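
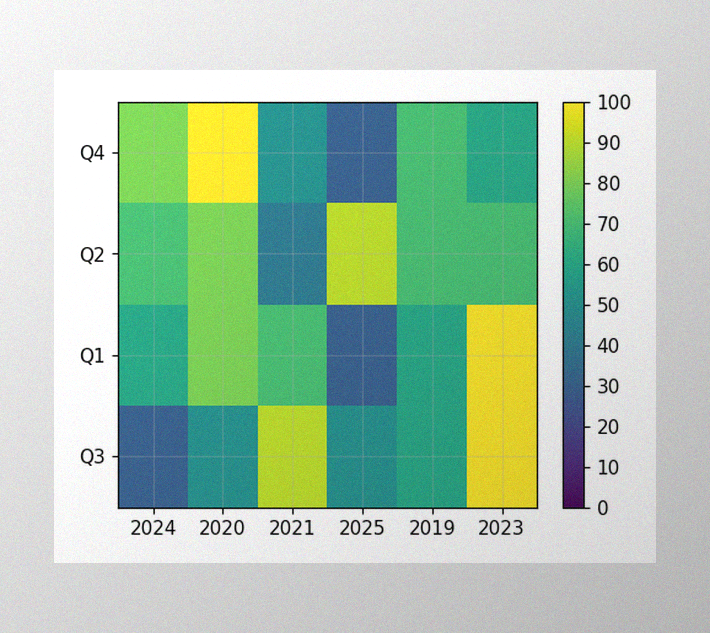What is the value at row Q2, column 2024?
The image has some photo noise and uneven lighting. Matching cell (Q2, 2024) against the colorbar gives 70.

70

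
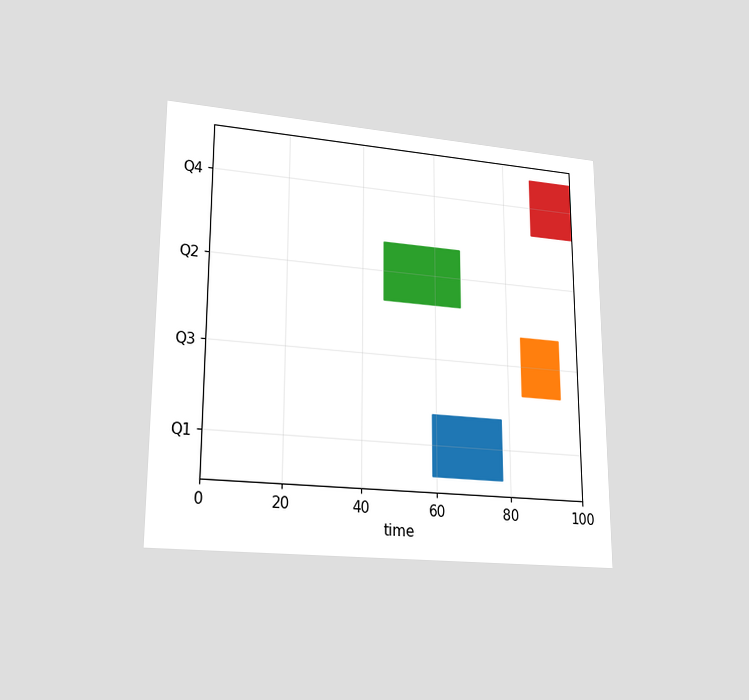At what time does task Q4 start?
88

The chart is viewed at a slight angle. The Q4 bar begins at t=88.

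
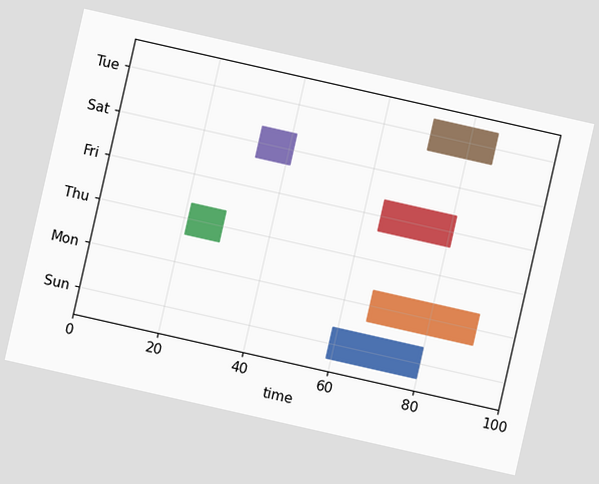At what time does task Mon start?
The chart is tilted about 13° clockwise. The Mon bar begins at t=66.

66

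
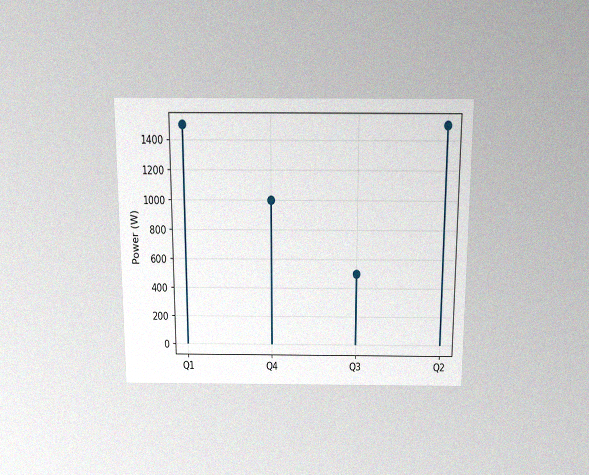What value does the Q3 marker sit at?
500W

The chart is viewed slightly from above, with some photo noise. The Q3 marker sits at 500W.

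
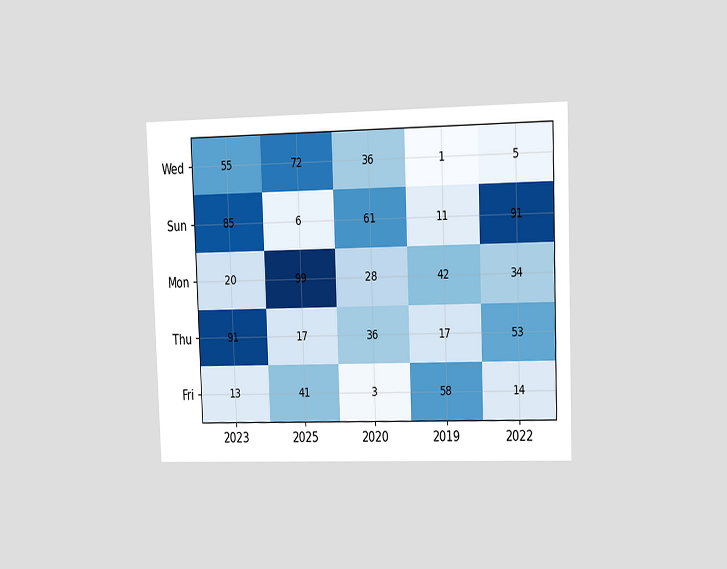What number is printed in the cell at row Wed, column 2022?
5

The chart is tilted about 2° counter-clockwise and viewed slightly from the right. The (Wed, 2022) cell reads 5.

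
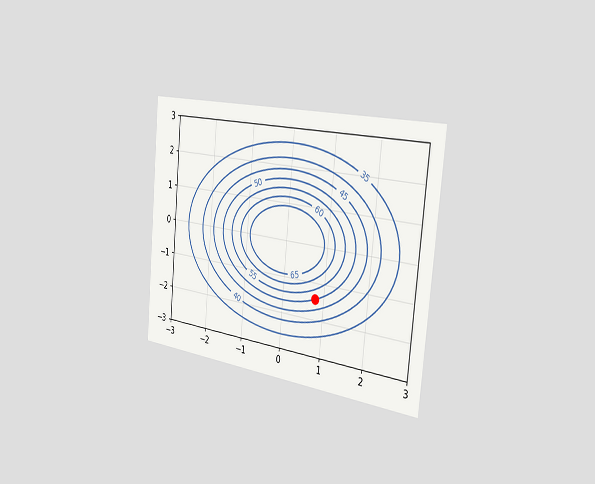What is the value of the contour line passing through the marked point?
The chart is tilted about 5° clockwise and viewed slightly from the right. The marked point sits on the contour labelled 50.

50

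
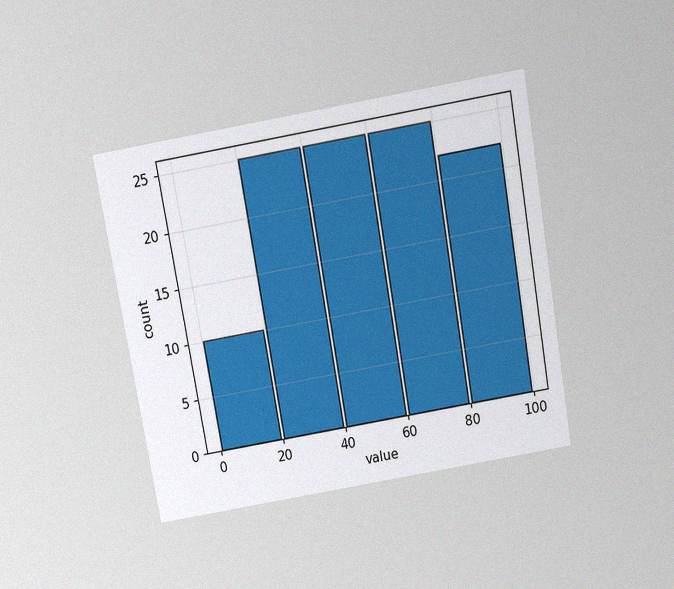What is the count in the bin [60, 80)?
The chart is tilted about 10° counter-clockwise and viewed slightly from above, with some photo noise. The [60, 80) bin has height 25.

25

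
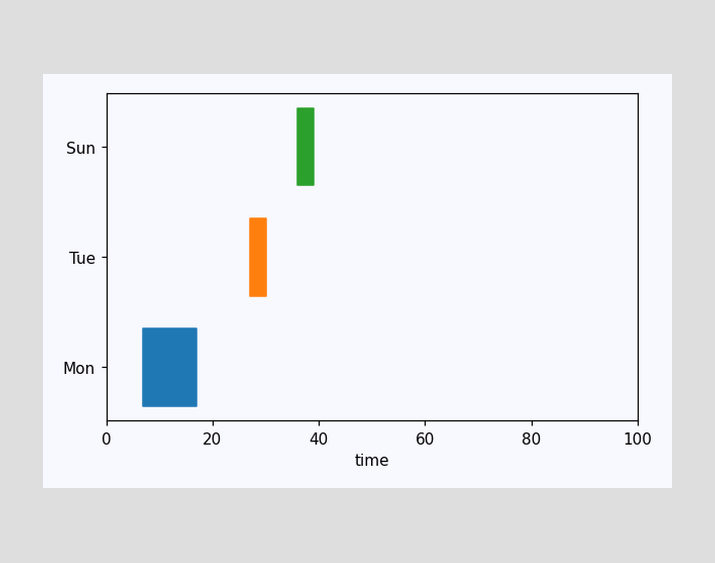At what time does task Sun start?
36

The Sun bar begins at t=36.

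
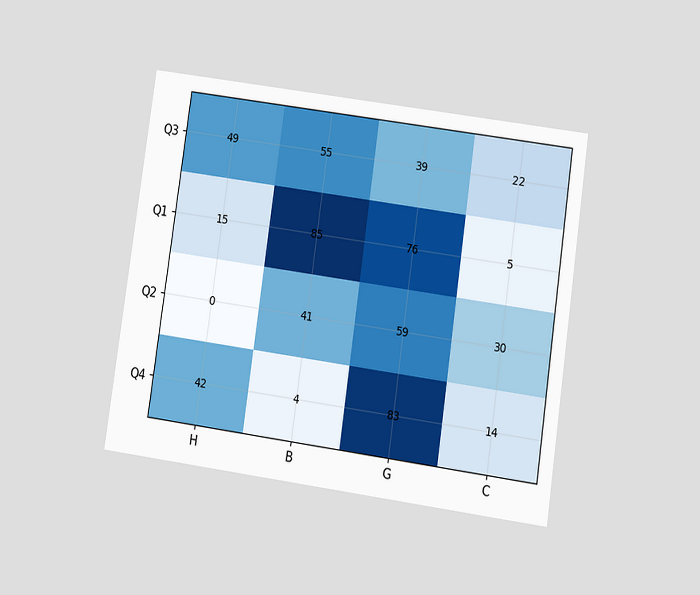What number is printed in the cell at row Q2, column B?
The chart is tilted about 8° clockwise and viewed at a slight angle. The (Q2, B) cell reads 41.

41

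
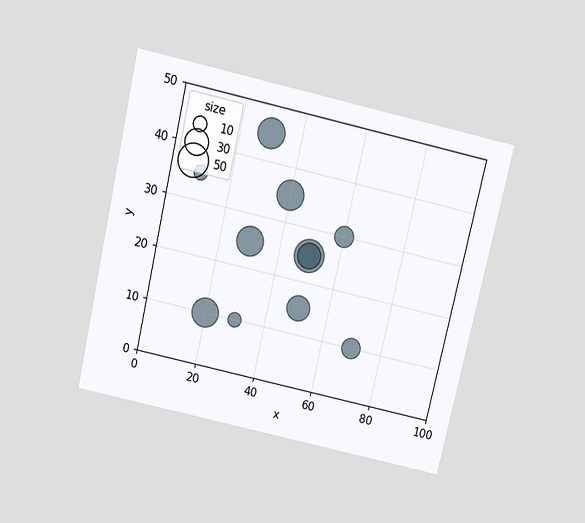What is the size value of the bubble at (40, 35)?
40

The chart is tilted about 13° clockwise and viewed slightly from above. Matching the bubble at (40, 35) against the size legend gives 40.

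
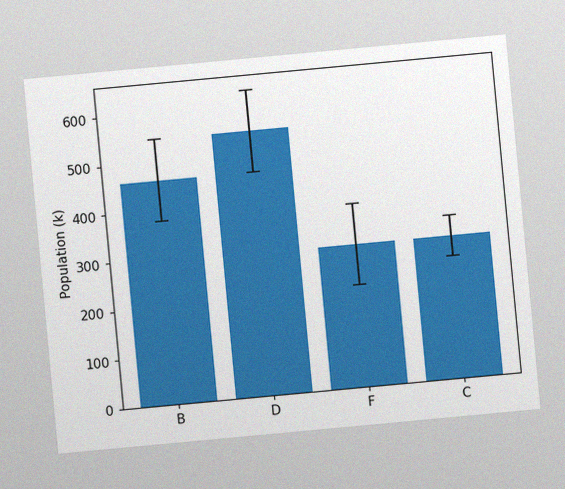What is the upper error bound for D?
630k

The chart is tilted about 5° counter-clockwise, with some photo noise. The D bar's upper whisker reaches 630k.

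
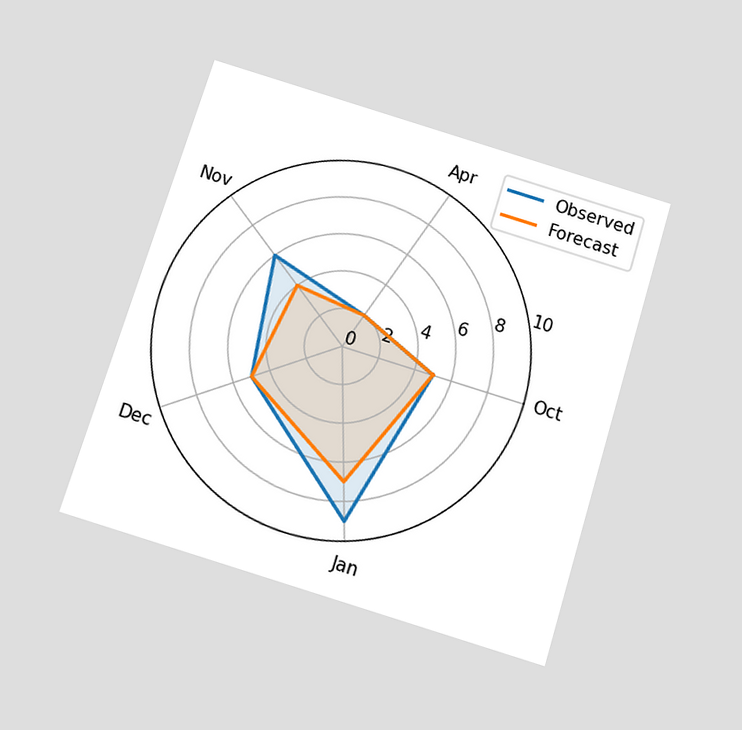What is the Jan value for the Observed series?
9

The chart is tilted about 17° clockwise and viewed slightly from below. On the Jan axis, Observed reaches 9.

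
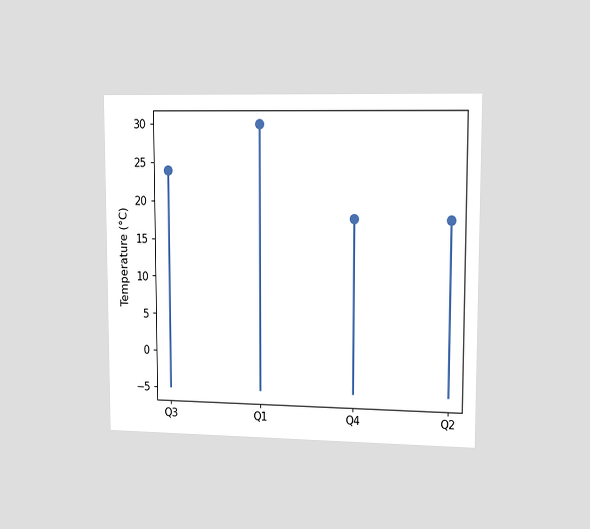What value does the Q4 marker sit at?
The chart is viewed slightly from the right. The Q4 marker sits at 18°C.

18°C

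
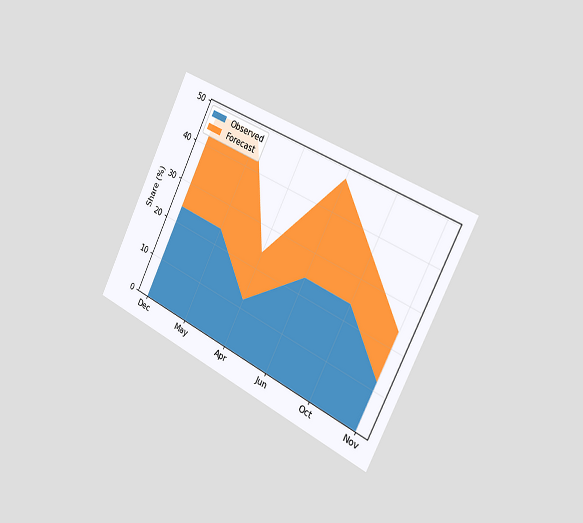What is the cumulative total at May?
The chart is tilted about 26° clockwise and viewed slightly from the right. The stacked total at May reaches 48%.

48%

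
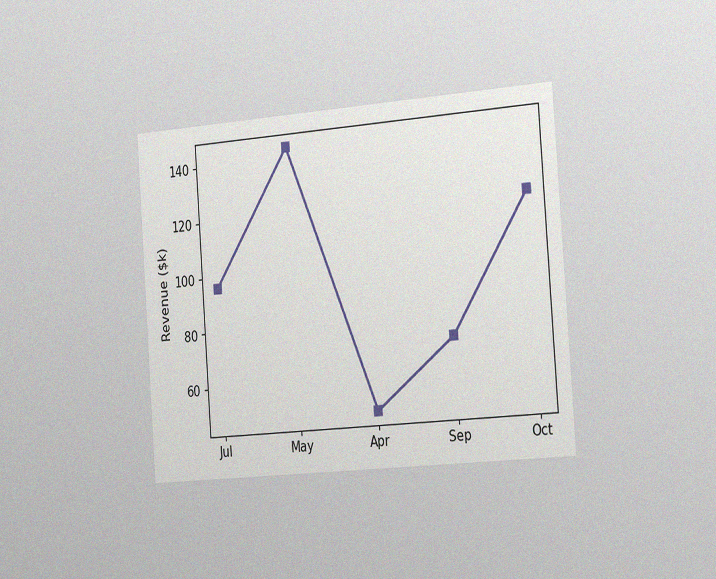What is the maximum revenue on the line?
$144k

The chart is tilted about 4° counter-clockwise and viewed slightly from the right, with some photo noise. The highest point is at May, and reading across to the y-axis gives $144k.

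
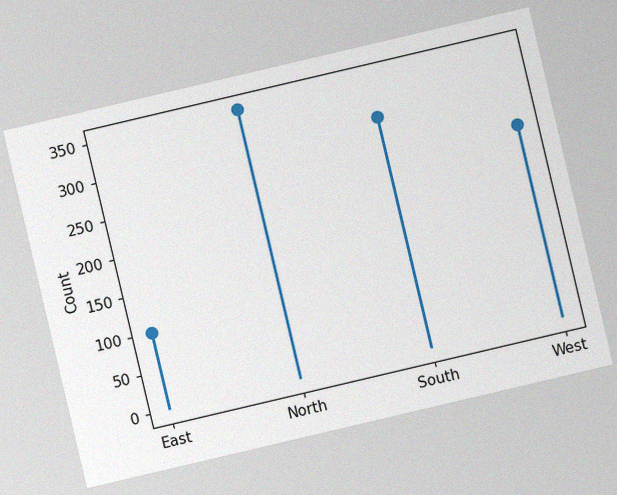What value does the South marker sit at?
The chart is tilted about 13° counter-clockwise, with some photo noise. The South marker sits at 300.

300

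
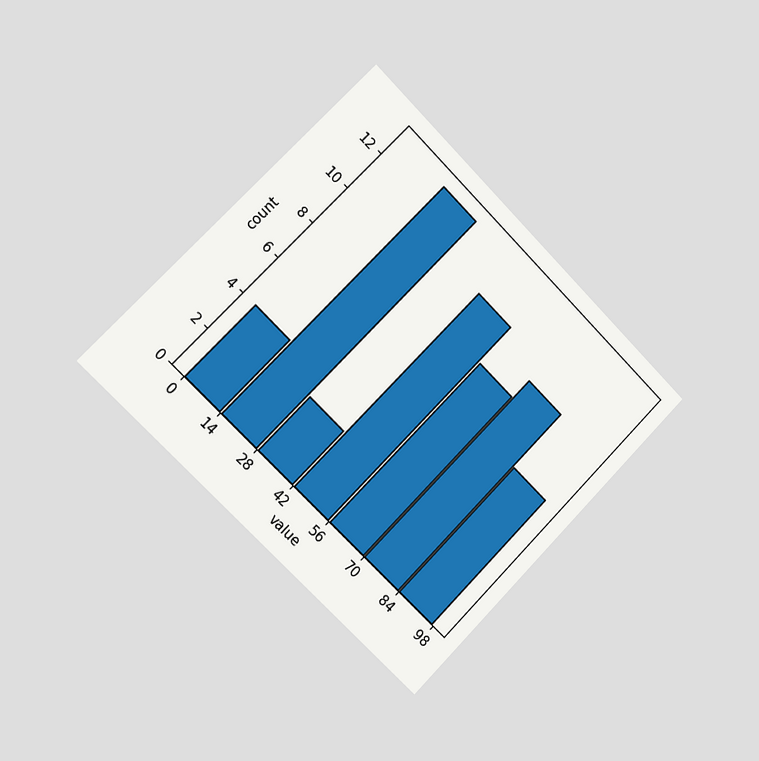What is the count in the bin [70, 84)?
10

The chart is tilted about 45° clockwise and viewed slightly from the left. The [70, 84) bin has height 10.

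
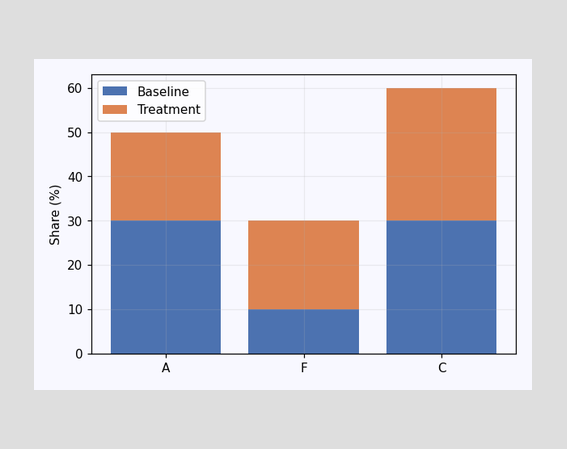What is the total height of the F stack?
30%

The F stack's top reaches 30% on the y-axis.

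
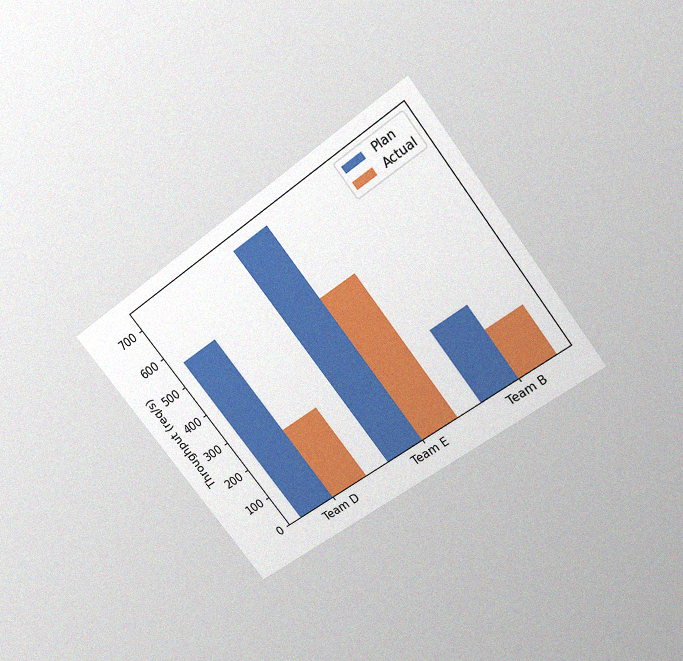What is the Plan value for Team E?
The chart is tilted about 37° counter-clockwise and viewed slightly from above, with some photo noise. The Plan bar at Team E reaches 720req/s on the y-axis.

720req/s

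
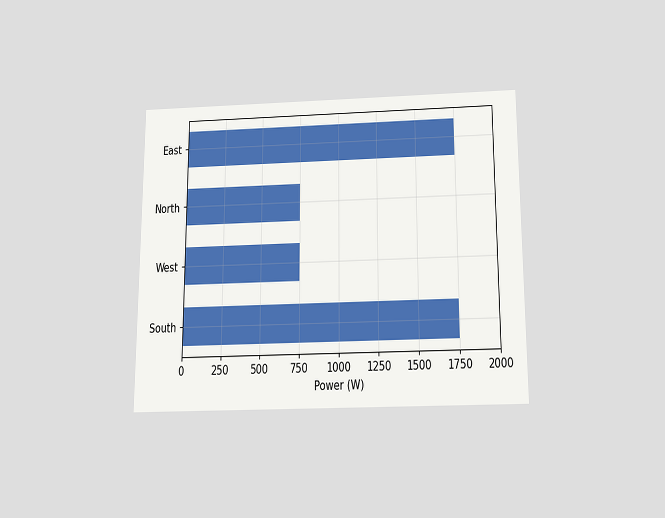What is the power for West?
The chart is viewed slightly from below. Reading along the chart's x-axis, the West bar reaches 750W.

750W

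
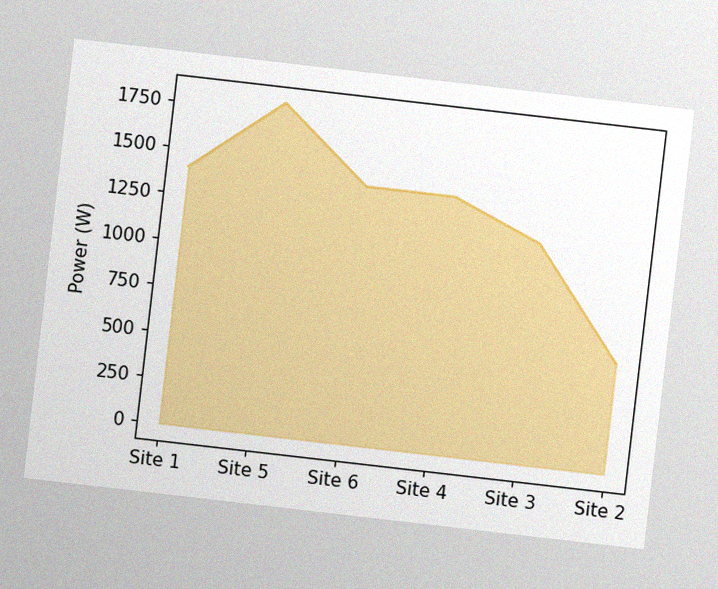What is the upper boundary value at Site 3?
1200W

The chart is tilted about 7° clockwise, with some photo noise. At Site 3 the upper boundary is at 1200W.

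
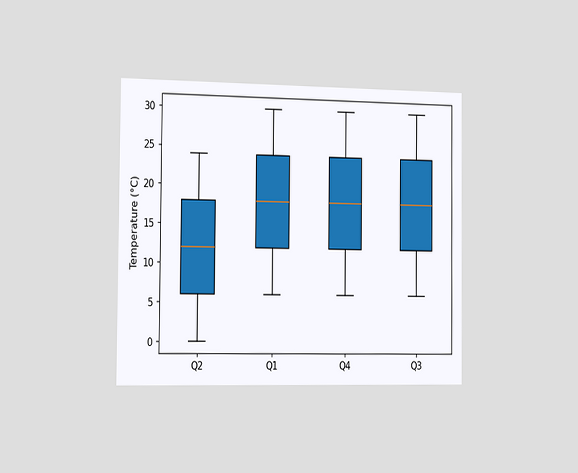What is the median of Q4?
18°C

The chart is viewed slightly from the left. The median line in the Q4 box sits at 18°C.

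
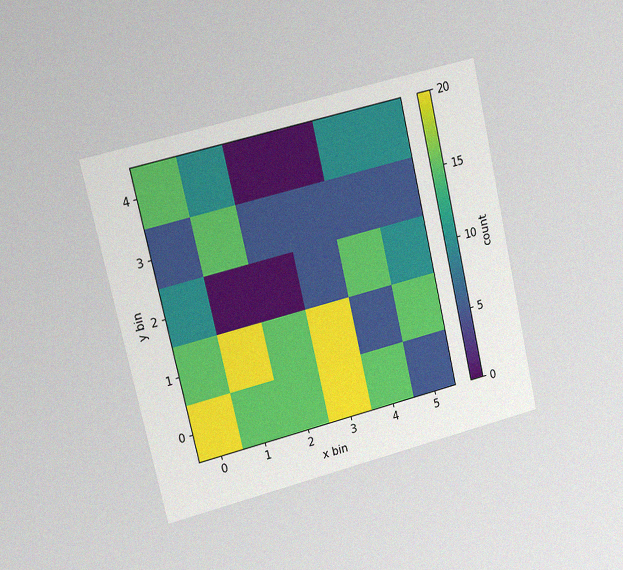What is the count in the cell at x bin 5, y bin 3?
5

The chart is tilted about 13° counter-clockwise and viewed slightly from the left, with some photo noise. Matching the cell (5, 3) against the colorbar gives 5.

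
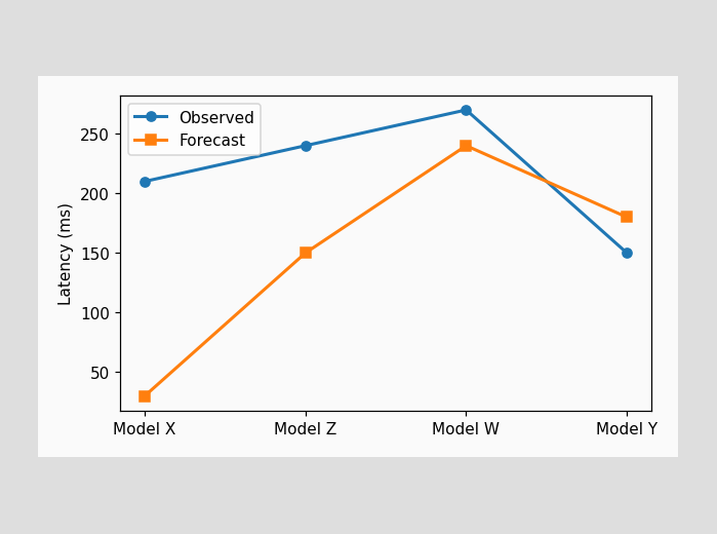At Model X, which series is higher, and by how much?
At Model X, Observed sits above the other line by 180ms.

Observed, by 180ms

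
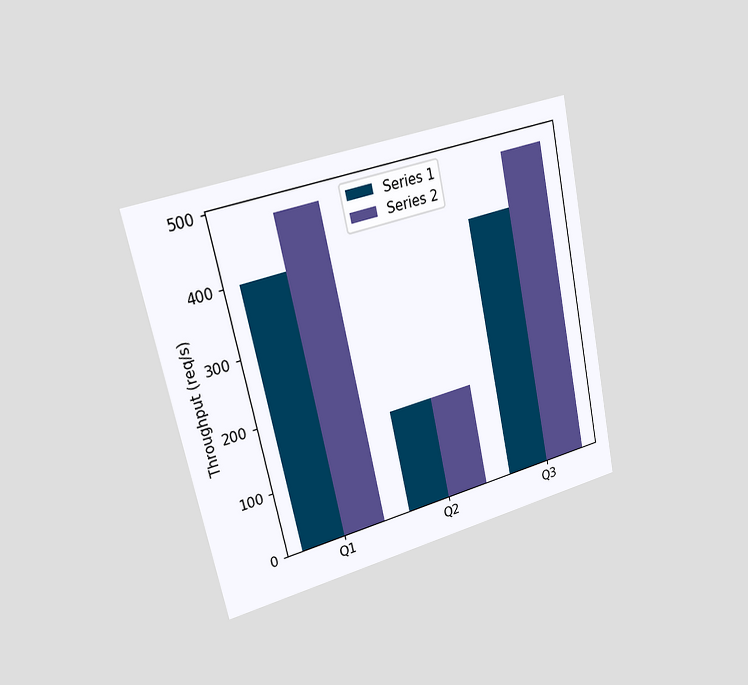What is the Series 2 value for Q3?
The chart is tilted about 12° counter-clockwise and viewed slightly from the left. The Series 2 bar at Q3 reaches 480req/s on the y-axis.

480req/s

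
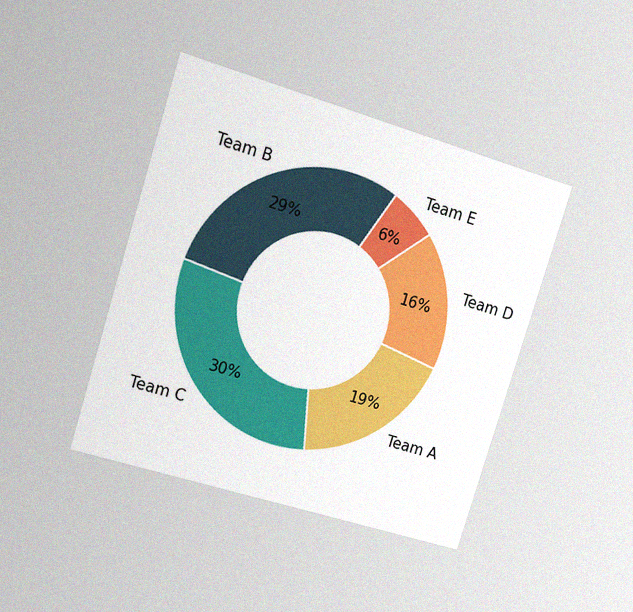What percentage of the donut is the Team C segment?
30%

The chart is tilted about 17° clockwise and viewed at a slight angle, with some photo noise. The Team C segment takes up 30% of the ring.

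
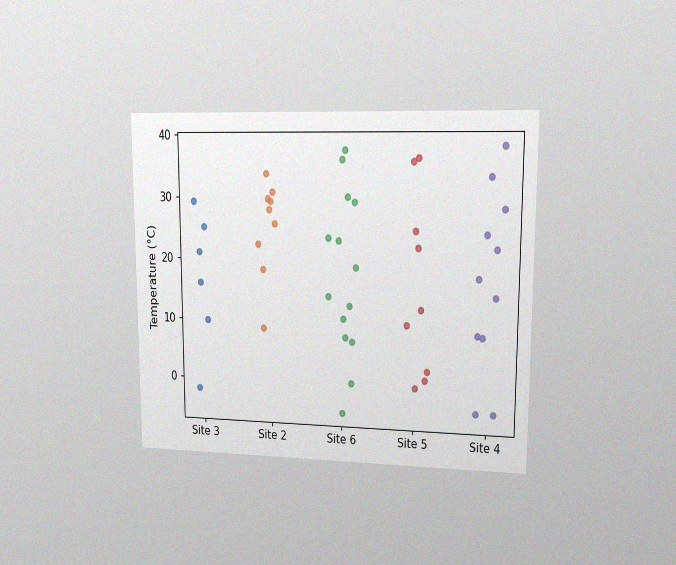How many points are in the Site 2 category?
The chart is viewed at a slight angle, with some photo noise. Counting the markers in the Site 2 column gives 9.

9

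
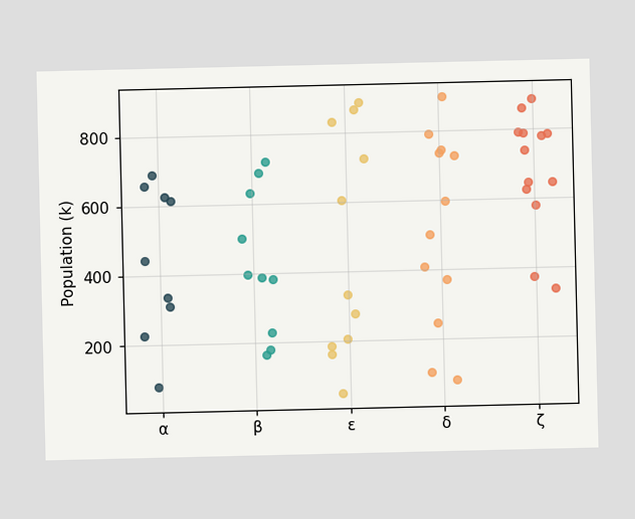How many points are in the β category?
10

Counting the markers in the β column gives 10.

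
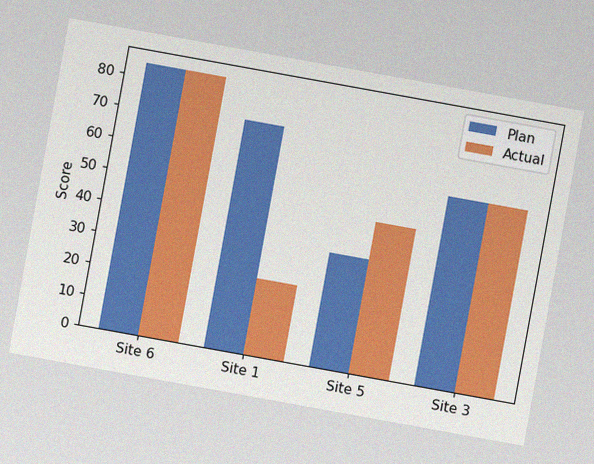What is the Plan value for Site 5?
36

The chart is tilted about 10° clockwise, with some photo noise. The Plan bar at Site 5 reaches 36 on the y-axis.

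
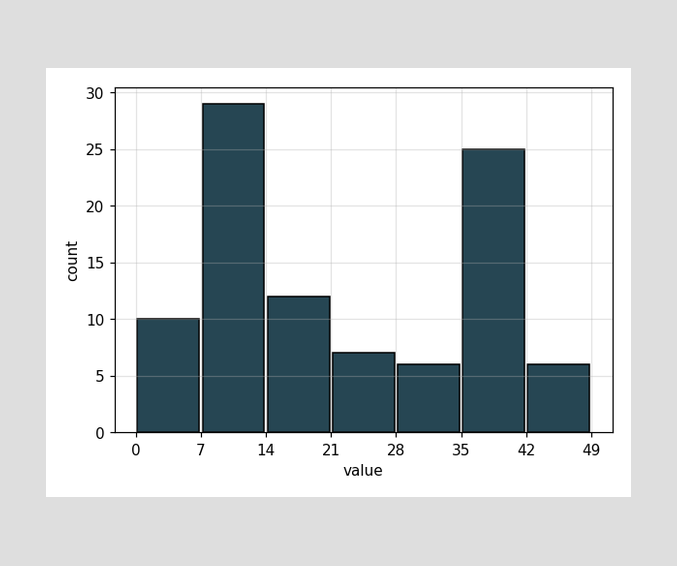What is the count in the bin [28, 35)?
6

The [28, 35) bin has height 6.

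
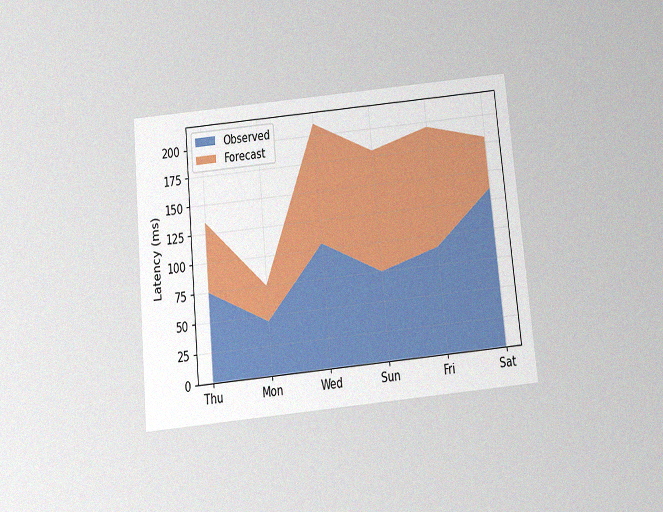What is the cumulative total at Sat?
The chart is tilted about 5° counter-clockwise and viewed slightly from below, with some photo noise. The stacked total at Sat reaches 180ms.

180ms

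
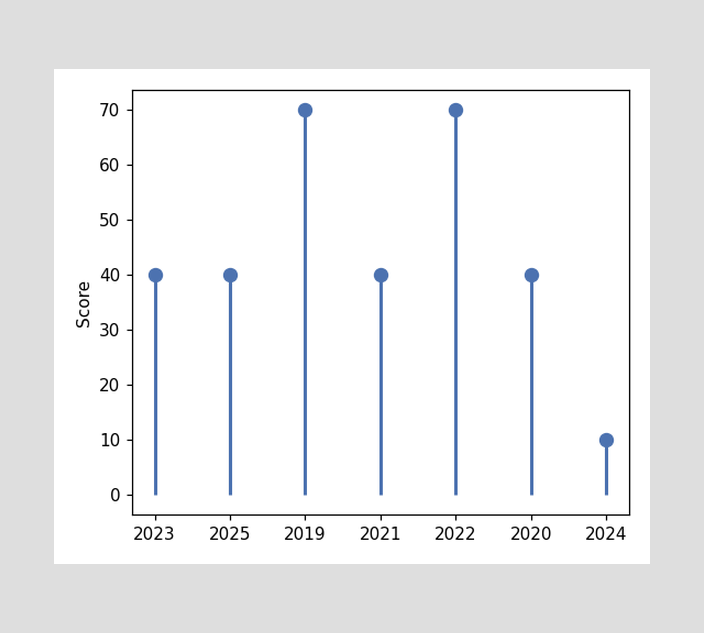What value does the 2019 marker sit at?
The 2019 marker sits at 70.

70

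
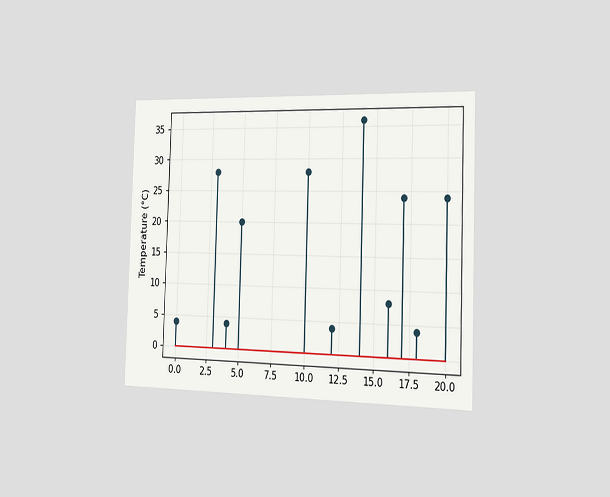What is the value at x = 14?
36°C

The chart is viewed slightly from the right. The stem at x=14 reaches 36°C.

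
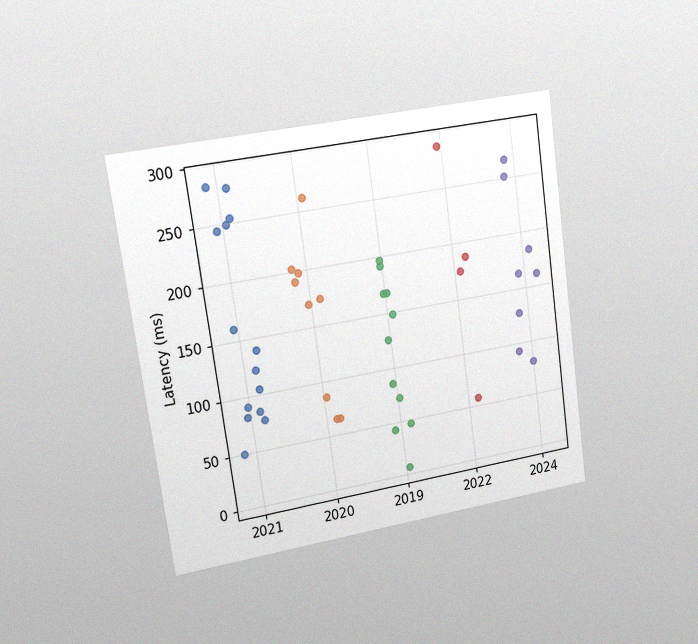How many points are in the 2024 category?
The chart is tilted about 8° counter-clockwise and viewed slightly from the left, with some photo noise. Counting the markers in the 2024 column gives 8.

8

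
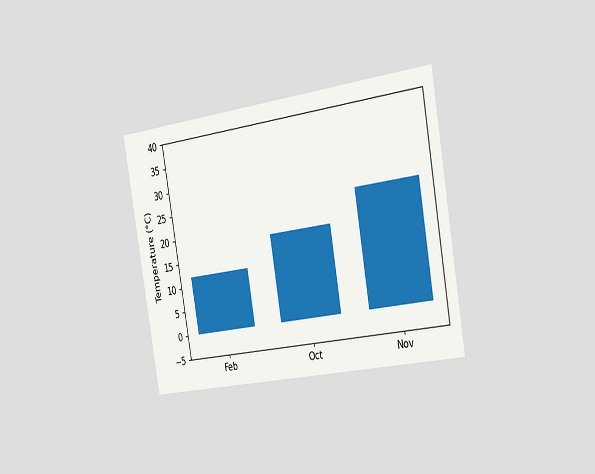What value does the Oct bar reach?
The chart is tilted about 10° counter-clockwise and viewed slightly from the right. Reading along the chart's y-axis, the Oct bar reaches 18°C.

18°C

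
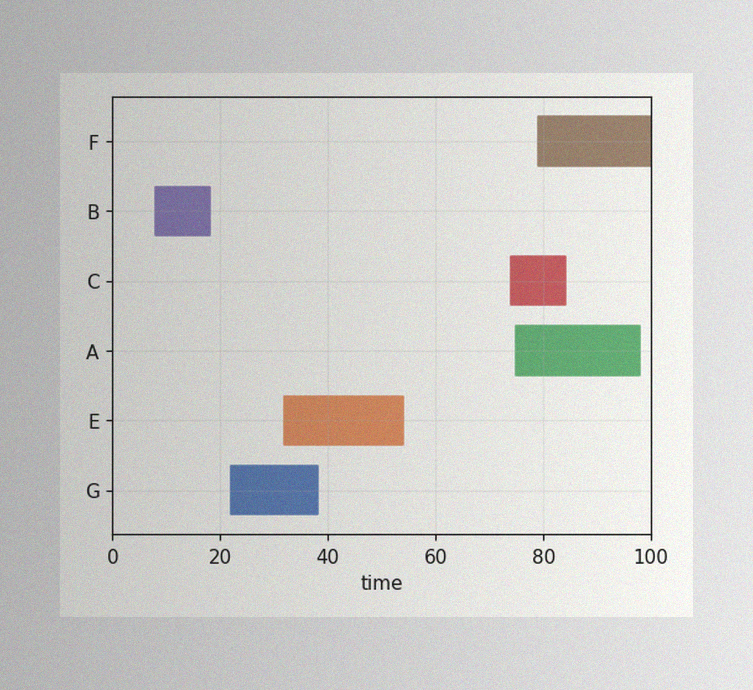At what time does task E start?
32

The image has some photo noise and uneven lighting. The E bar begins at t=32.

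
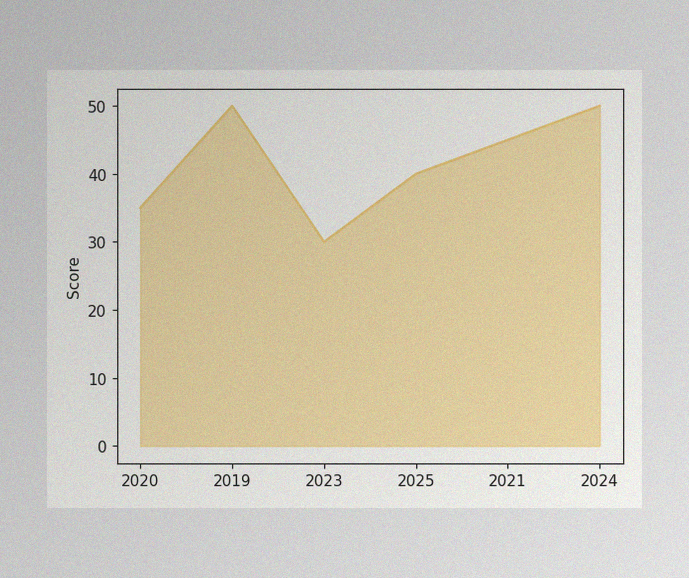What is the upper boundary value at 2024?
The image has some photo noise and uneven lighting. At 2024 the upper boundary is at 50.

50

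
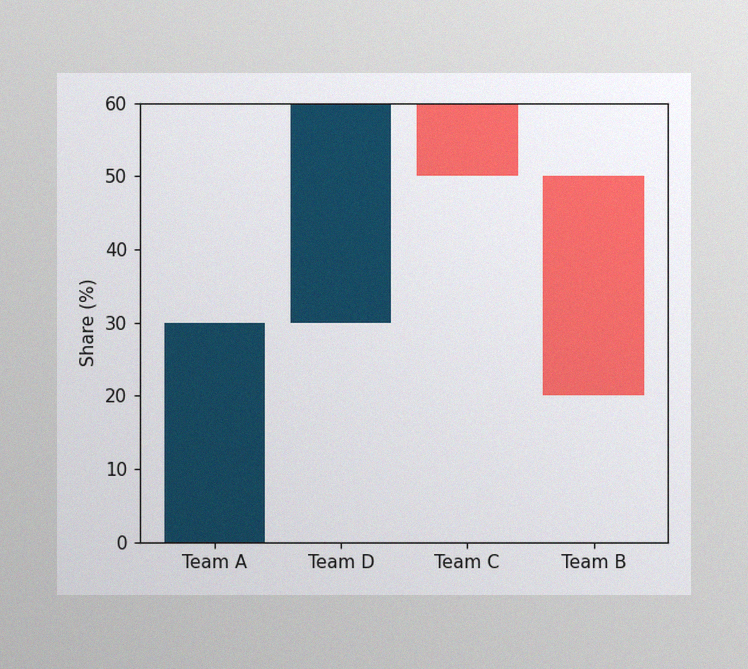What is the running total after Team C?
The image has some photo noise and uneven lighting. After Team C the running total reaches 50%.

50%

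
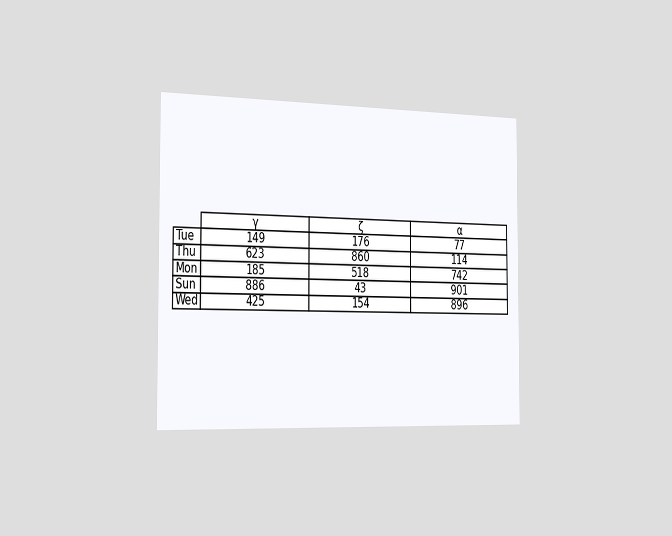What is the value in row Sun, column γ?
886

The chart is viewed slightly from the left. The (Sun, γ) cell reads 886.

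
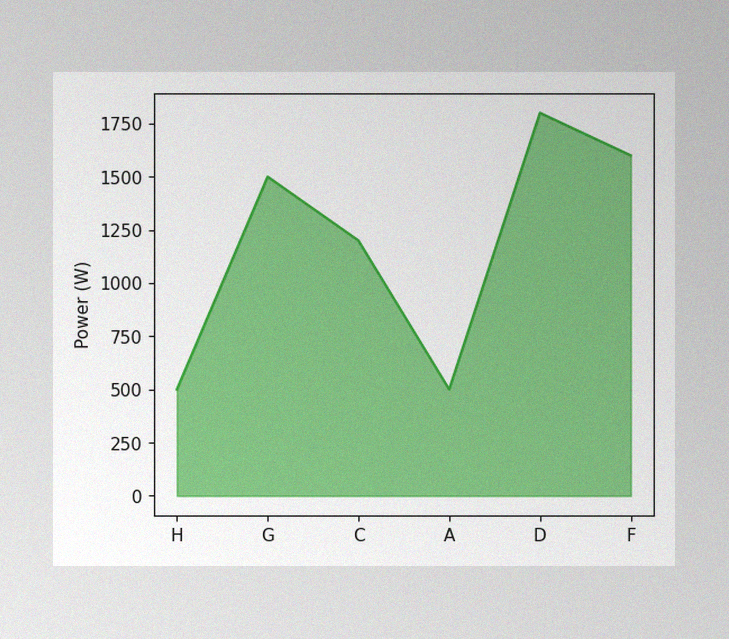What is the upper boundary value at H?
The image has some photo noise and uneven lighting. At H the upper boundary is at 500W.

500W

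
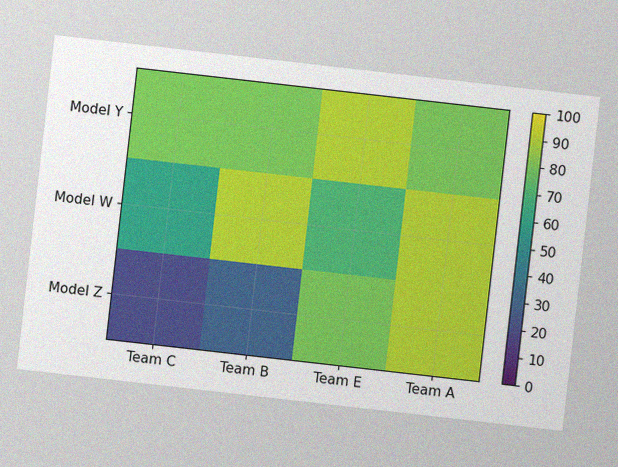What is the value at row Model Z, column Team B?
The chart is tilted about 6° clockwise, with some photo noise. Matching cell (Model Z, Team B) against the colorbar gives 30.

30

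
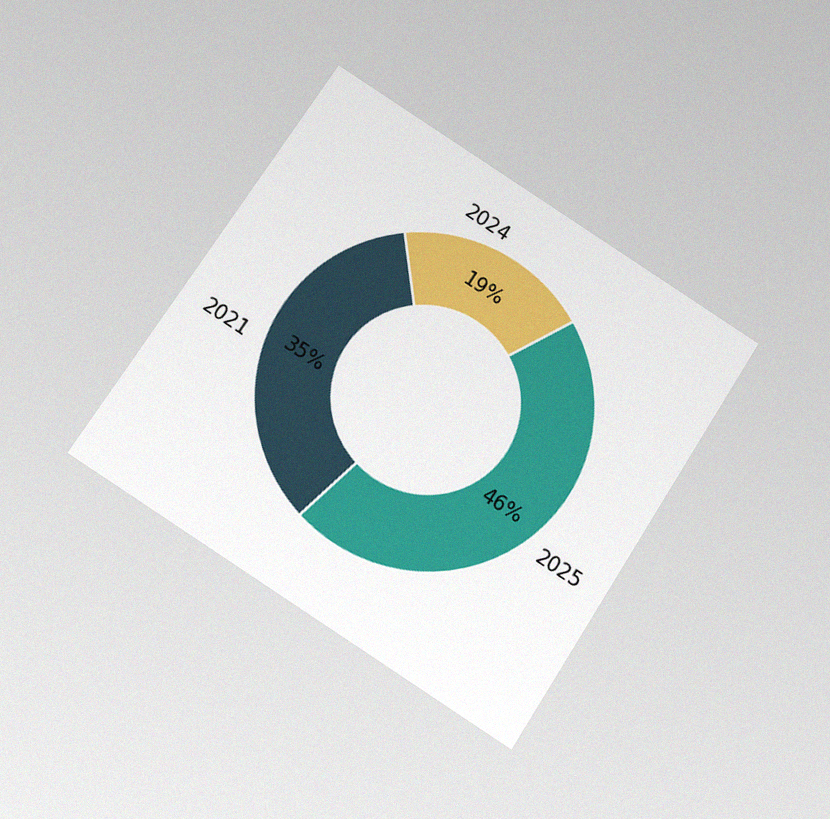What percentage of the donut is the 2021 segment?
35%

The chart is tilted about 33° clockwise and viewed slightly from below, with some photo noise. The 2021 segment takes up 35% of the ring.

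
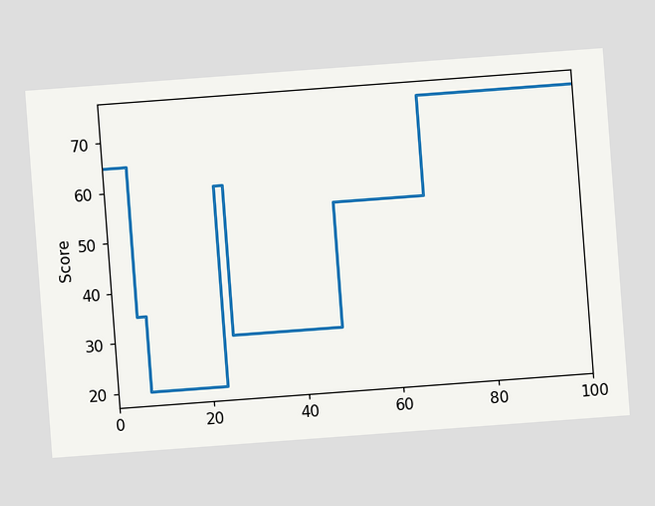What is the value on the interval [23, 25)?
60

The chart is tilted about 4° counter-clockwise. On [23, 25) the step sits at 60.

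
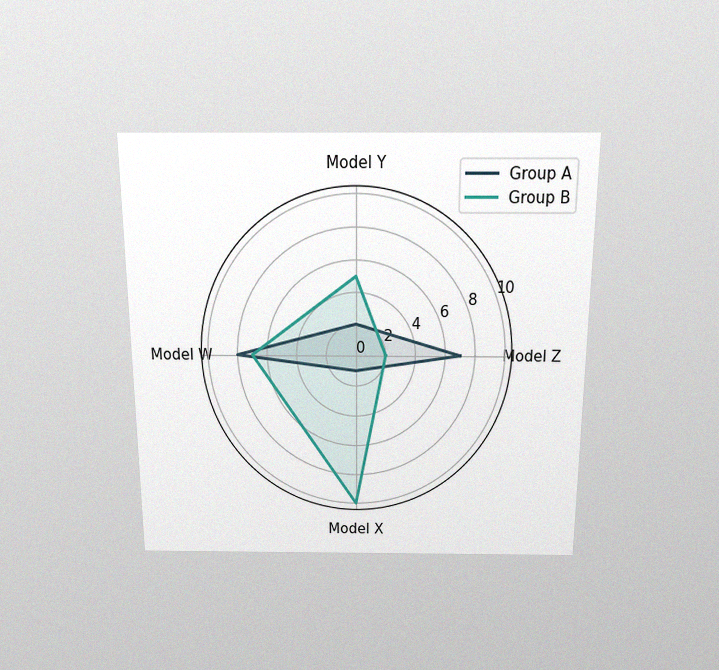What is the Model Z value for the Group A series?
The chart is viewed slightly from above, with some photo noise. On the Model Z axis, Group A reaches 7.

7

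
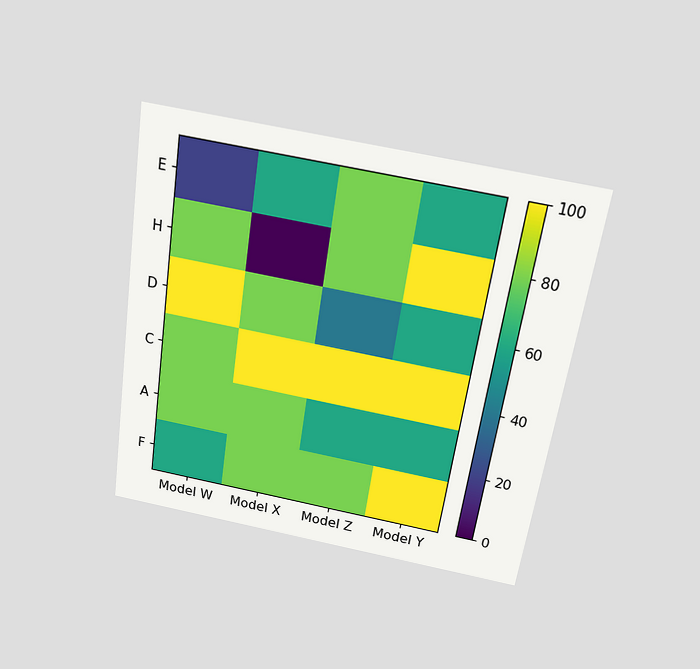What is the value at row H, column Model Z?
80

The chart is tilted about 9° clockwise and viewed slightly from above. Matching cell (H, Model Z) against the colorbar gives 80.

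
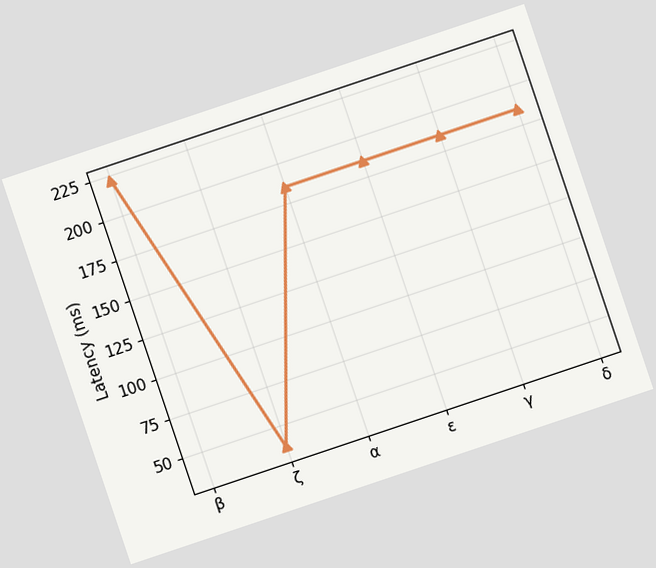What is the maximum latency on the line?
222ms

The chart is tilted about 19° counter-clockwise. The highest point is at β, and reading across to the y-axis gives 222ms.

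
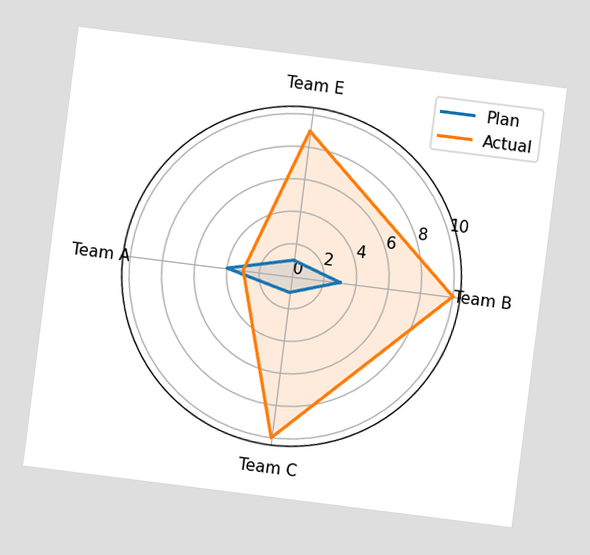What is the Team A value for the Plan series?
The chart is tilted about 7° clockwise. On the Team A axis, Plan reaches 4.

4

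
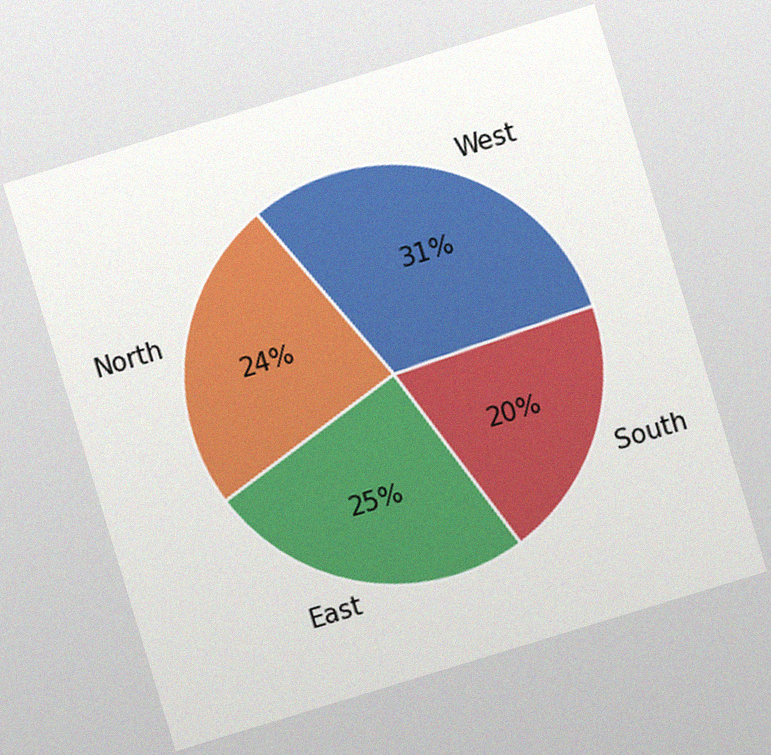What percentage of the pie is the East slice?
The chart is tilted about 17° counter-clockwise, with some photo noise. The East slice takes up 25% of the pie.

25%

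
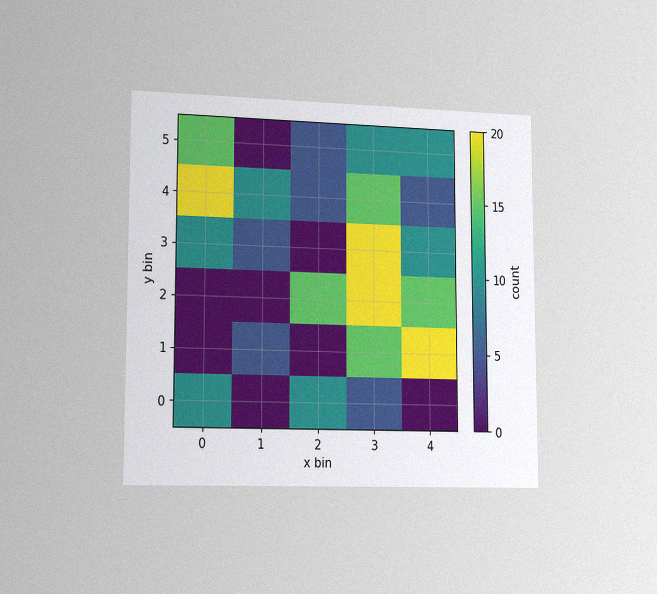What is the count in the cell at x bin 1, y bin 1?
5

The chart is viewed slightly from the left, with some photo noise. Matching the cell (1, 1) against the colorbar gives 5.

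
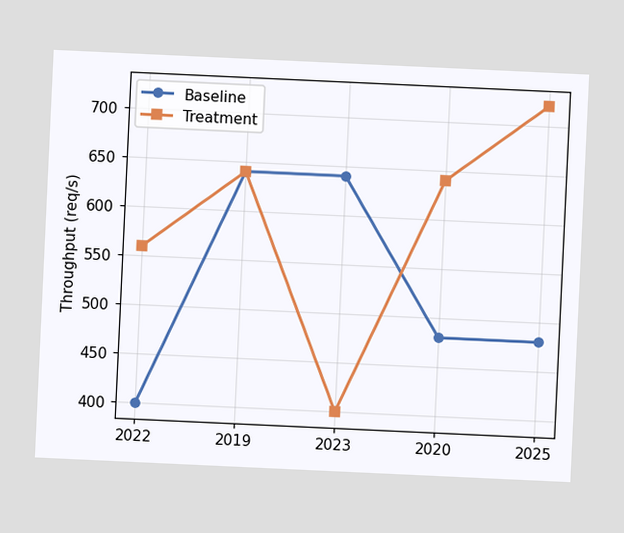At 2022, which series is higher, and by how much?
Treatment, by 160req/s

The chart is tilted about 3° clockwise. At 2022, Treatment sits above the other line by 160req/s.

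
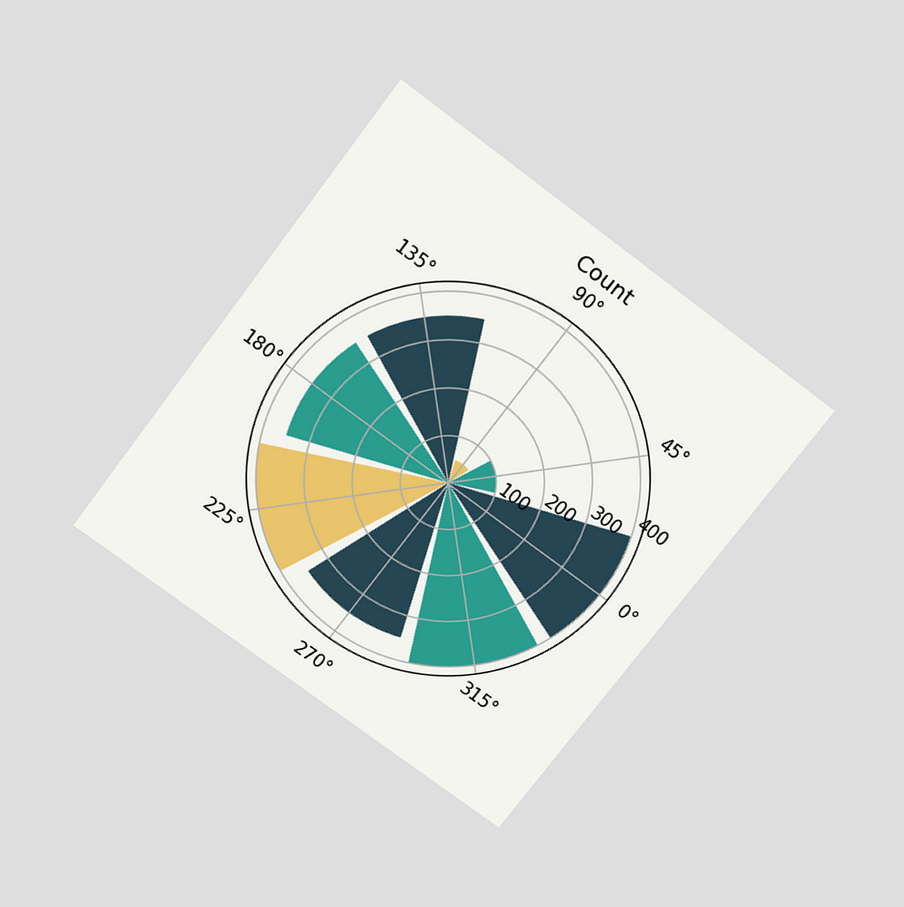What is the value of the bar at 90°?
The chart is tilted about 37° clockwise and viewed slightly from above. The bar at 90° reaches 50 on the radial axis.

50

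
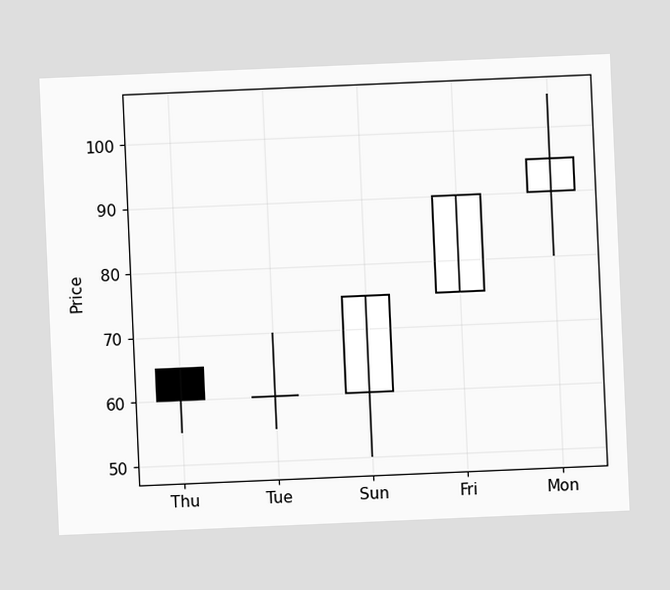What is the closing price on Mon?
95

The chart is tilted about 2° counter-clockwise. The Mon candle closes at 95.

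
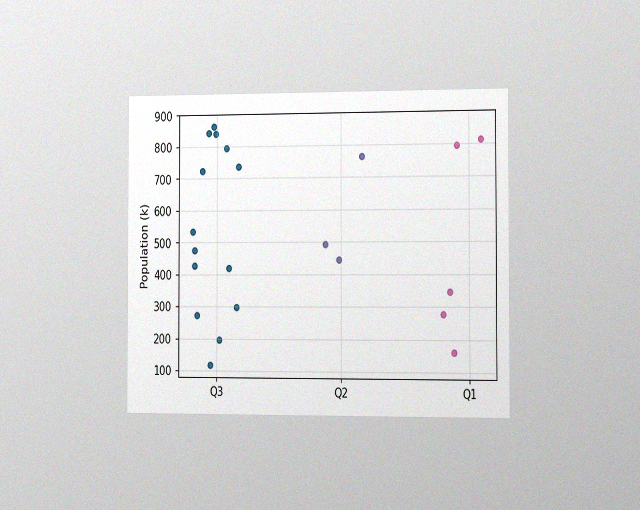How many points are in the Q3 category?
14

The chart is viewed slightly from the right, with some photo noise. Counting the markers in the Q3 column gives 14.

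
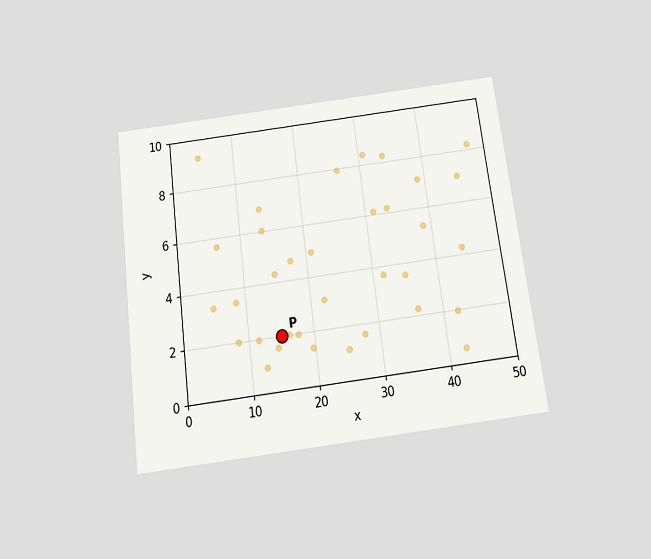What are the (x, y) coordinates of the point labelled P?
The chart is tilted about 7° counter-clockwise and viewed slightly from below. Following the gridlines from P to each axis, P sits at (15, 2).

(15, 2)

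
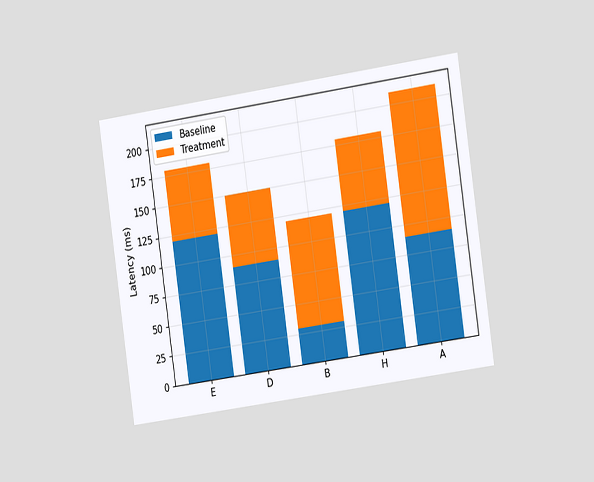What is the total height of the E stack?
180ms

The chart is tilted about 8° counter-clockwise and viewed slightly from the right. The E stack's top reaches 180ms on the y-axis.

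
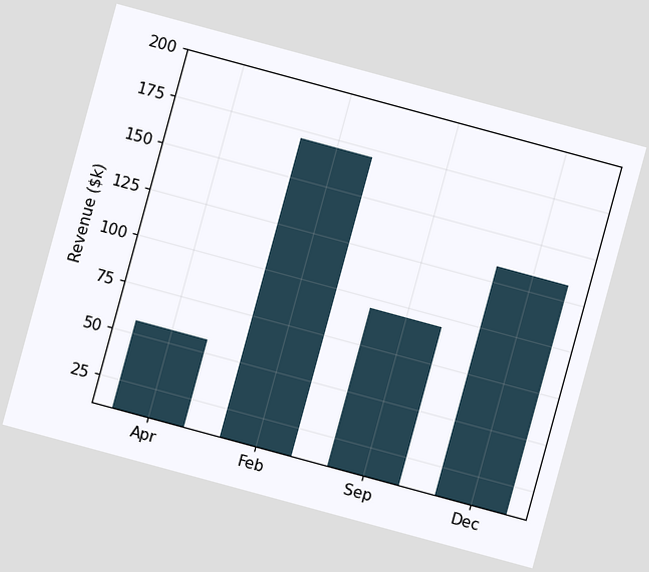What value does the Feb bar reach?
$171k

The chart is tilted about 15° clockwise. Reading along the chart's y-axis, the Feb bar reaches $171k.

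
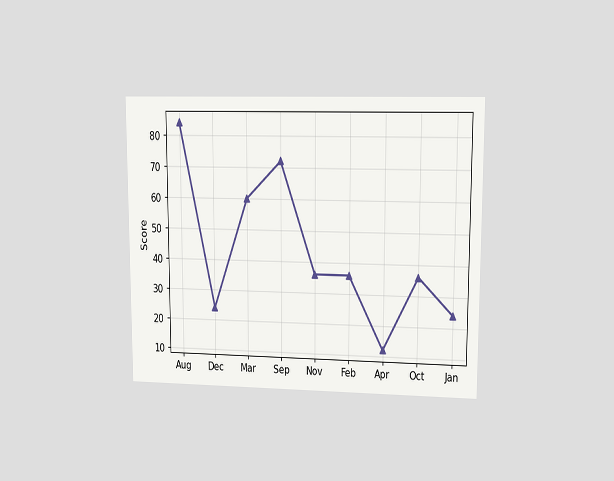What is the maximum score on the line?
The chart is viewed at a slight angle. The highest point is at Aug, and reading across to the y-axis gives 84.

84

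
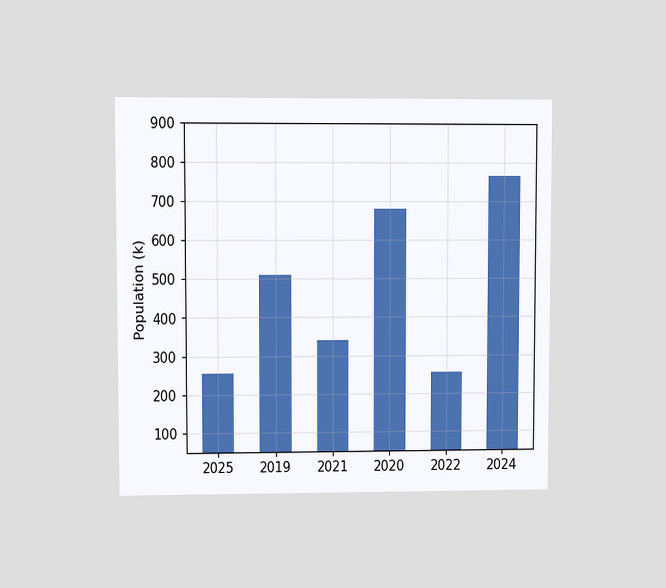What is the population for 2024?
The chart is viewed at a slight angle. Reading along the chart's y-axis, the 2024 bar reaches 765k.

765k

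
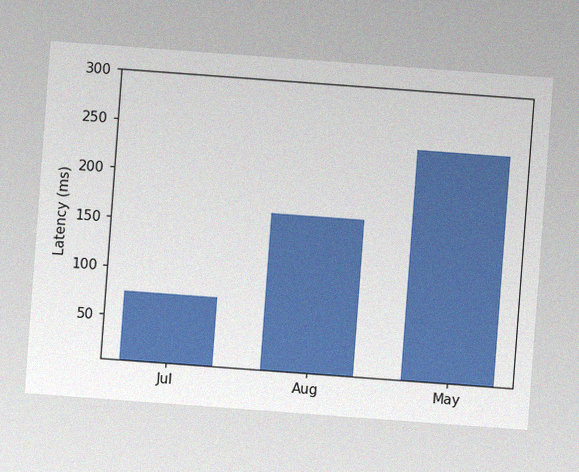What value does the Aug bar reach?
165ms

The chart is tilted about 4° clockwise, with some photo noise. Reading along the chart's y-axis, the Aug bar reaches 165ms.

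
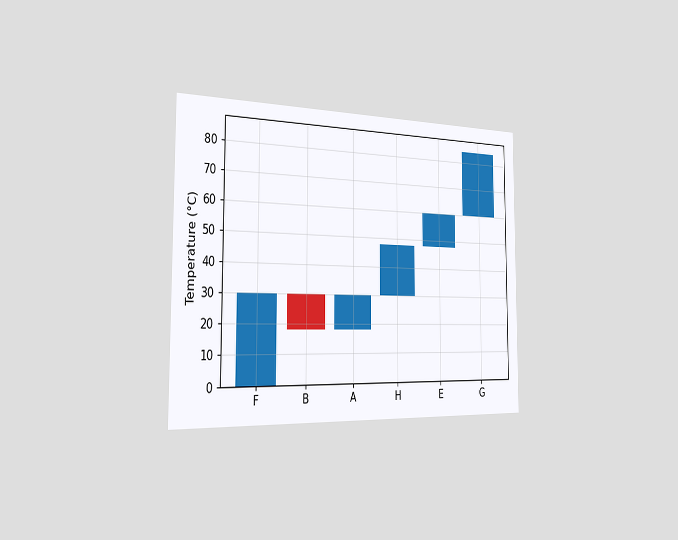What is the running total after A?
The chart is viewed slightly from the left. After A the running total reaches 30°C.

30°C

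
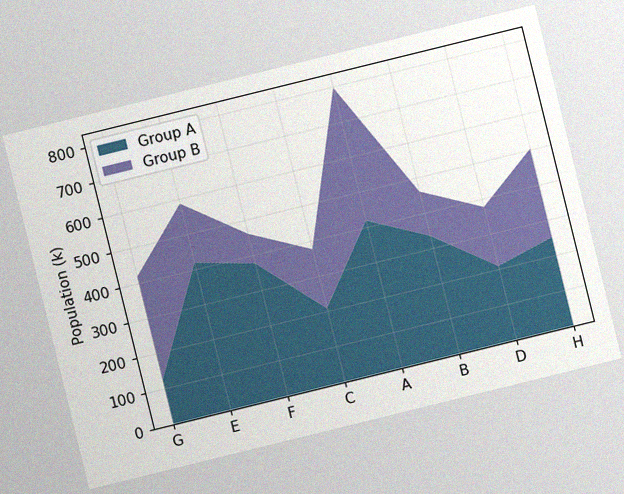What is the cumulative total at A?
798k

The chart is tilted about 14° counter-clockwise, with some photo noise. The stacked total at A reaches 798k.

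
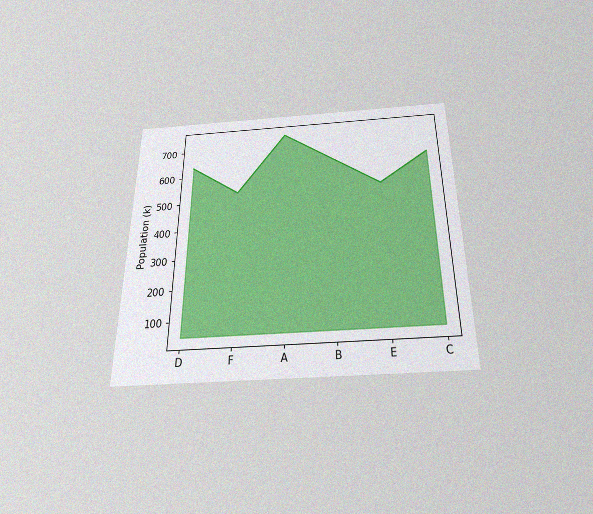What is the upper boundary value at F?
530k

The chart is viewed slightly from below, with some photo noise. At F the upper boundary is at 530k.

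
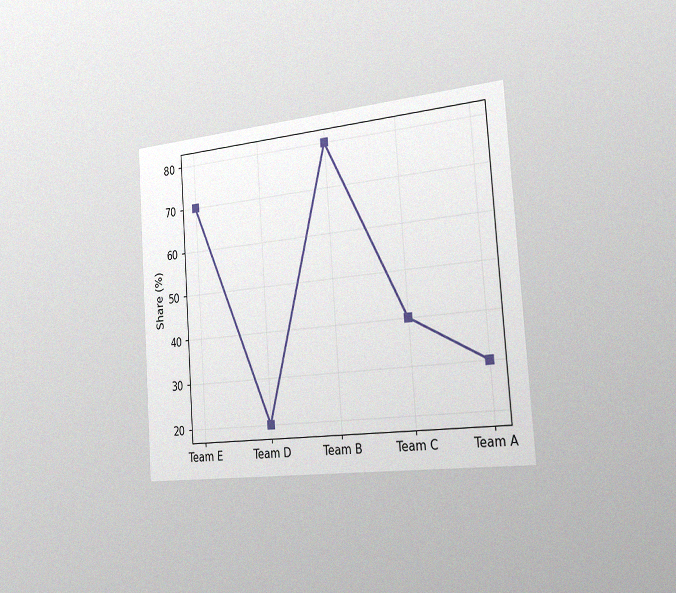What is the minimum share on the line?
The chart is tilted about 4° counter-clockwise and viewed slightly from the right, with some photo noise. The lowest point is at Team D, and reading across to the y-axis gives 20%.

20%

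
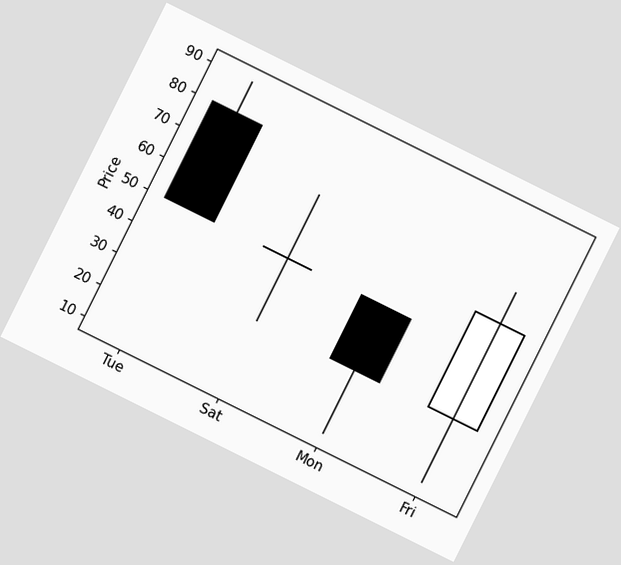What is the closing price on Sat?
The chart is tilted about 26° clockwise. The Sat candle closes at 50.

50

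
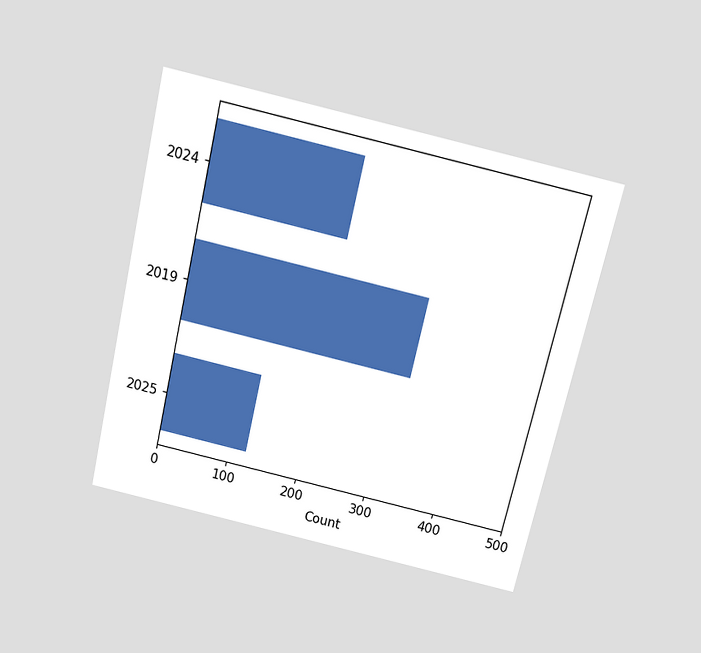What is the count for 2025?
125

The chart is tilted about 13° clockwise and viewed slightly from above. Reading along the chart's x-axis, the 2025 bar reaches 125.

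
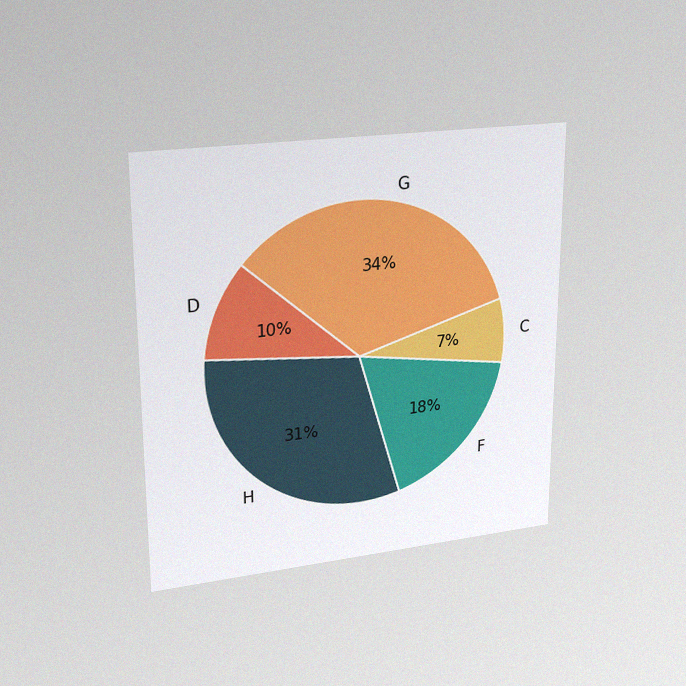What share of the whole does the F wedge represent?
The chart is viewed at a slight angle, with some photo noise. The F slice takes up 18% of the pie.

18%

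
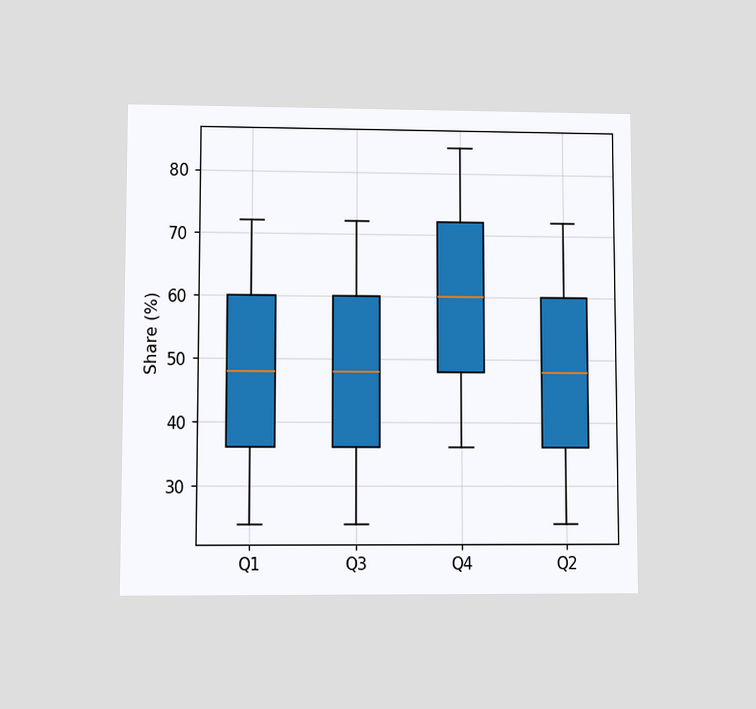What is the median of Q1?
48%

The chart is viewed at a slight angle. The median line in the Q1 box sits at 48%.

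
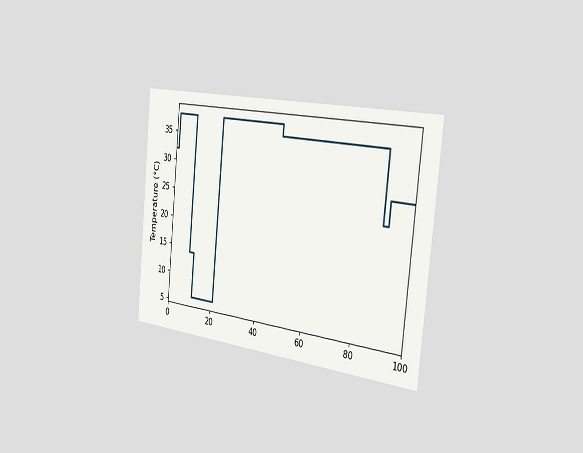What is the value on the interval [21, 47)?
38°C

The chart is tilted about 6° clockwise and viewed slightly from the right. On [21, 47) the step sits at 38°C.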